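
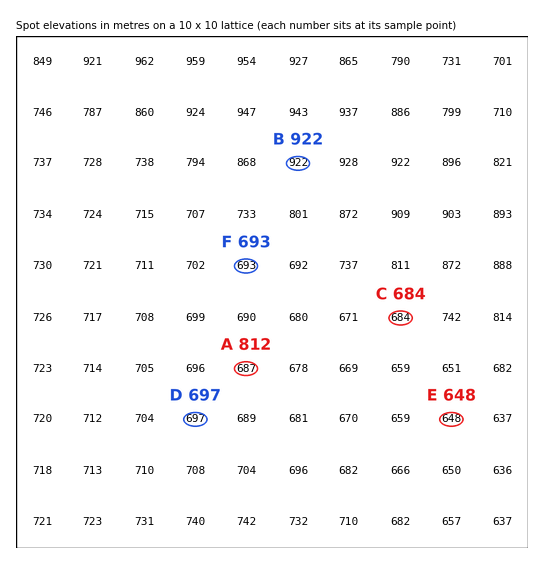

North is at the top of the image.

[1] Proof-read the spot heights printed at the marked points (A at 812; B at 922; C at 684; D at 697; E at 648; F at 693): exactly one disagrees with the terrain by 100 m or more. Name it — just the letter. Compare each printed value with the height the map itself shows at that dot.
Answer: A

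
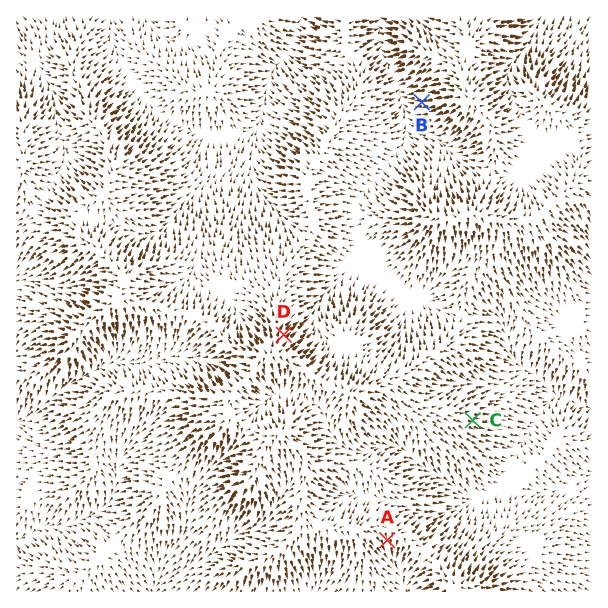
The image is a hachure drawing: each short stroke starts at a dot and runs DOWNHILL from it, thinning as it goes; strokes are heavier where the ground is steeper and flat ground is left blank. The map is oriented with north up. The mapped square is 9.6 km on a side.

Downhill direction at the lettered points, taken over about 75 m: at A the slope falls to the S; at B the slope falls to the W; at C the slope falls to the E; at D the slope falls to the NE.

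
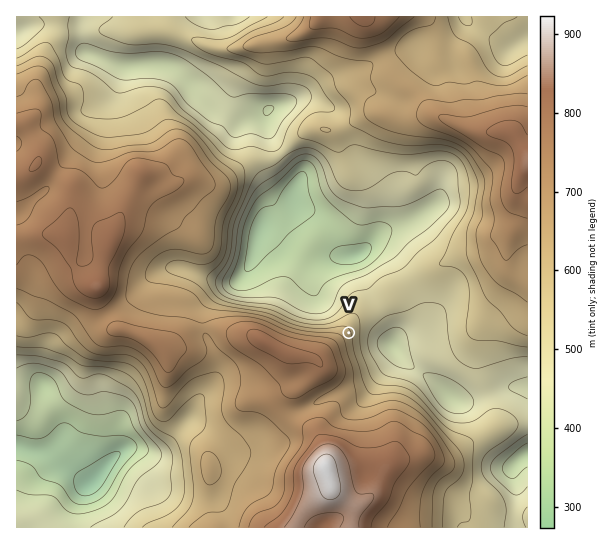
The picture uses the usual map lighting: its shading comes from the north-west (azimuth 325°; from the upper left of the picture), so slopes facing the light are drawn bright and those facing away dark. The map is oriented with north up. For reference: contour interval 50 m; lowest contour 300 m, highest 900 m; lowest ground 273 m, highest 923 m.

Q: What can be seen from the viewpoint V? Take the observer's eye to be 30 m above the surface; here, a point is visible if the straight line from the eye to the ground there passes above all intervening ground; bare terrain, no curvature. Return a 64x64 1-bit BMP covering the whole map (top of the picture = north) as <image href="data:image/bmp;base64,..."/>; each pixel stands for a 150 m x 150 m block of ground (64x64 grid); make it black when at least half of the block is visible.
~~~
<image width="64" height="64" href="data:image/bmp;base64,Qk0+AgAAAAAAAD4AAAAoAAAAQAAAAEAAAAABAAEAAAAAAAACAAATCwAAEwsAAAIAAAAAAAAA////AAAAAAAAAAAAAAAAAAAAAAAAAAAAAAAAAAAAAAAAAAAAAAAAAAAAAAAAAAAAAAAAAAAAAAAAAAAAAAAAAAAAAAAAAAAAAAAAAAGAAAAAAAAAAf4AAAAAAAAA/yEAAAAAAAB/8+AAAAAAAD/z8AAAAAAAP+P8AAAAAAAf4/8AAAAAAB/j/wAAAAAAH+f/AAAAAAAf7+AAAAAAAB//4AAAAAAAP//gAAAAAAD//+AAAAAAAf//8AAAAAAB////AAAAAP////8AAAAB+P///wAAAAPgf///AAAAA8B///8AAAABwH///wAAD8HA////ADgPwf////8APg/h/5///wAf//n/B//8AB////8B//gAH////wD/+AAf////gf/8AA////////wAD////////AAH+//////8AAfz//////wAB////////wAD////////AAP///////8AAd///////gABx///////AADDH/////8AAAAP/////wAAAgL/////AAAAAH////4AAAAAP////gAAAAAf///4AAAAAAB//gAAAAAAAD54AAAAAAAAMAAAAAAAAABgAAAAAAAAAOAAAAAAAD+BoAAAAAAAf8GAAAAAAAD/4+AAAAAAA///8AAAAAAP///4AAAAAD4D//wAAAAA+AAf/gAAAADgAA//AAAAAAAAB/+AAA=="/>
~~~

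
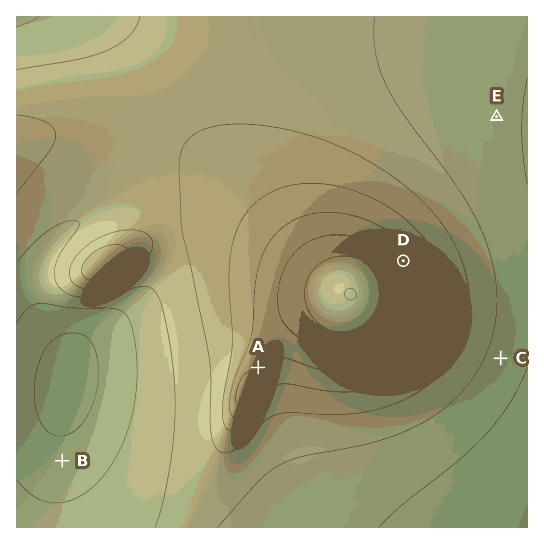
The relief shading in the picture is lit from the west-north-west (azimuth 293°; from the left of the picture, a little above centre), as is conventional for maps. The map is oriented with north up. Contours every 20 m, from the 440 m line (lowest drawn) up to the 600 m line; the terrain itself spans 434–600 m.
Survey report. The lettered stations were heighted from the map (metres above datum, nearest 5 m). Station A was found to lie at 550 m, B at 445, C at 470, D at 550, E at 465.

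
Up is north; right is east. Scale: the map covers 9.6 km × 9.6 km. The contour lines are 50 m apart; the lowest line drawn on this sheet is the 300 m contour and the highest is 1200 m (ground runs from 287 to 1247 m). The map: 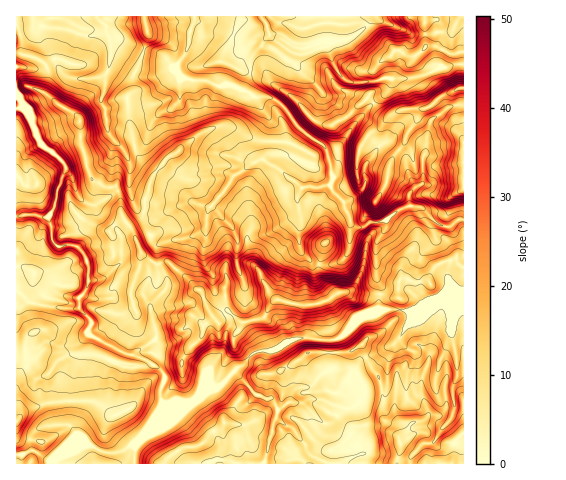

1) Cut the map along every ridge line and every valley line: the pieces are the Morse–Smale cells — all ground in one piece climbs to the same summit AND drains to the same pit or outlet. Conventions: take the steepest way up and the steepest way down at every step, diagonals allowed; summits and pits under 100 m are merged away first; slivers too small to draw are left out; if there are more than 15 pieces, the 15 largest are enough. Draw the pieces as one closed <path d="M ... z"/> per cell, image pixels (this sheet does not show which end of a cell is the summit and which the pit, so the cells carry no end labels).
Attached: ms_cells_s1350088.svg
<path d="M263 160l-11 3-17 12-10 15-15 17-15-4-8 0-25 10-18-1-3 6-11 8-6-5-3-8 0-12-3-10-24 15 5 7 17 15 5 8 0 26-16 15-17 4-3 11-6 6 0 10 13 14-4 7 1 5 35 19 24 8 15 11 1 10-3 7 0 10 3 5 10-3 9 2 11-2 7-8 21-8 34-33 16-1 15-9 11-4 15 0 8 2 19-2 16-19 25-9 22 0 7 2 27-7 7 0 2 3 18-1 0-86-2-2-15 8-14-7-12-13-14-1-8 4-15 11-15 1-6 5-7 0-5-3-1 24-4 8-6 6-7 2-19-1-12-11-4-13 3-24-4-18 5-9-23-19z"/><path d="M372 16l-177 0-5 16-2 17-13 18-3 0-8-11-20-6-11 26 0 15-6 8 2 24 7 30 18 19-10 29 0 10 18 2 25-10 8 0 15 4 15-17 10-15 25-15 19 9 22 19 29-3 3-9-8-29-23-17 13-15 7-18 0-6-31-29-1-10 14 2 19-6 5-6 20-3 13-8z"/><path d="M444 305l-26 4-8 3-7-2-22 0-25 9-16 19-7 2-35-2-11 4-11 8-23 3-19 18 21 23 10 5 7 0 5 8-1 12-3 6 0 7-10 31 200 1 1-156-18 0z"/><path d="M34 214l-18 3 0 246 117 1 2-20 14-16 13-21-1-18 3-7 0-7-6-8-10-6-24-8-36-19 4-12-13-14 0-10 6-6 3-8 0-19-2-7-10-12-10-1-7 2-7-6-3-24z"/><path d="M463 16l-89 0-13 15-13 8-20 3-5 6-19 6-13-1 0 9 31 29 0 6-7 18-13 15 23 17 8 29-3 10 14 17 20-15 2-7-1-15 13-18-8-11-12-7-7-1 21-25 15-12 5-13 22-1 13-4 12-7 24-3z"/><path d="M96 16l-79 0-1 37 20 5 10 8 3 10-5 16 16 14 14 7 5 5 1 23 11 37 12 8 13 0 2 5 11-5 6 21 9 4 0-10 10-29-18-19-7-30-2-24 6-8 0-15 10-26-19-10-13-2-4-4-1-8z"/><path d="M235 372l-13 13-21 8-9 9-9 1-9-2-6 3-6 0-13 24-14 16-1 19 129 1 4-9 6-30 3-6 1-12-5-8-7 0-10-5z"/><path d="M25 85l-9 0 0 23 8-2 4 4 12 34 12 7 14 16-9 23-3 17-5 9 3 25 7 6 7-2 10 1 10 12 2 7 0 15 13 0 20-18 0-26-5-8-15-14-7-8 16-9 8-8-2-3-13 0-12-8-11-37-1-23-34-25z"/><path d="M463 64l-24 3-12 7-13 4-22 1-5 13-13 10-23 27 7 1 12 7 8 11 5-5 7 0 9 7 7 8 1 11 9 19 7-7 0-24 3-4 4-31 17-14 17-4z"/><path d="M463 105l-16 3-17 14-4 31-3 4 0 24-14 13 2 12 10 1 12 13 14 7 13-8 4 1z"/><path d="M24 106l-8 3 0 107 18-2 12 4 5-4 3-7 3-17 9-23-14-16-12-7-10-29z"/><path d="M390 143l-7 0-7 7-11 16 1 15-2 7-20 15 7 20 5 4 7 0 6-5 15-1 15-11 11-4-1-12 6-8-6-10-5-21z"/><path d="M329 185l-9 3-18 0-5 9 4 18 0 13-3 4 2 14 2 6 10 10 7 2 14 0 7-2 6-6 4-8 0-31-6-15z"/><path d="M194 16l-49 0 3 24-4 9 20 7 8 11 3 0 13-18 2-17 5-11z"/><path d="M144 16l-48 1 10 9 1 8 4 4 13 2 20 10 4-10z"/>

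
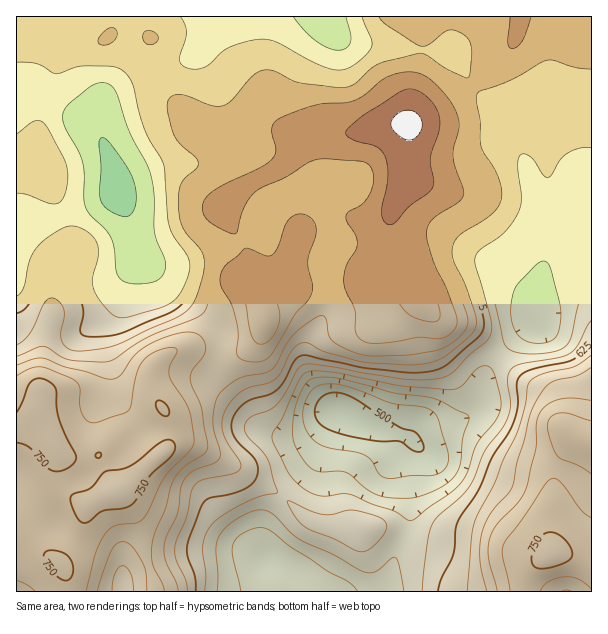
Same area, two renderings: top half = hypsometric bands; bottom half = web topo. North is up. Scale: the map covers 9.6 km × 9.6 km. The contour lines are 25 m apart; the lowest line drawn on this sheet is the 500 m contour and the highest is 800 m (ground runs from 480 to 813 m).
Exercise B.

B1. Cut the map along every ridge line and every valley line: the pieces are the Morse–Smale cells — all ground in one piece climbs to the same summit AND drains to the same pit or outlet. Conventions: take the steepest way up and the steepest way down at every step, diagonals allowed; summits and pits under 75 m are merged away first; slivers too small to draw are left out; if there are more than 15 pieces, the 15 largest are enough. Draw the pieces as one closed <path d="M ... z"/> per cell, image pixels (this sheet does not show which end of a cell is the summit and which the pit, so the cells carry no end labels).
<path d="M591 16l-129 0 8 9 13 9 17 6 12 0 4-2-16 25-23 22-30 21-34 16-36 5-24 6-41-1-8 6-10 18-12 12-31 14-25 21 0 13 21 38 1 31 10 12 6 15 0 17-4 7-11 13-15 7-13 2-27-9-15 0-15 7-10 10-3 6 0 14 6 15 12 19 0 23-7 11-10 8-23 22-12 8-3-3-16-33-30 1-12-8-17-41-1 3-22 20 1 161 364 0 4-4 11-34 13-30 1-23-4-22 0-17 9-18-1-4 6-7 9-5 30-7 17-11 6-11 2-21 8-16 33-32 11-2 6-7 4-7-4-15 3-5 22-8 25-4z"/><path d="M138 16l-122 1 0 412 13-8 9-10 1-3 17 41 12 8 30-1 18 36 13-8 23-22 10-8 7-11 0-23-12-19-6-15 0-14 3-6 10-10 15-7 15 0 27 9 13-2 15-7 9-8 6-12 0-17-4-9-13-22 0-27-23-42 2-9 20-17 0-10-16-24-53-48-14-15-11-17-4-12-2-10 5-12-11-12z"/><path d="M591 283l-24 3-22 8-3 5 4 15-4 7-6 7-11 2-33 32-8 16-2 21-6 11-17 11-30 7-9 5-6 7 1 4-9 18 0 17 4 22-1 23-13 30-5 19-8 19 209-1z"/><path d="M414 16l-274 0-1 5 5 9 7 8-5 15 4 12 7 15 20 24 53 48 11 15 6 13-1 5 2 1 34-18 12-12 10-18 8-6 41 1 24-6 28-3 3-2 6-36 8-33 0-18z"/><path d="M461 16l-46 1 7 18 0 18-8 33-6 36 5 0 34-16 30-21 23-22 14-21-1-4-13 2-17-6z"/>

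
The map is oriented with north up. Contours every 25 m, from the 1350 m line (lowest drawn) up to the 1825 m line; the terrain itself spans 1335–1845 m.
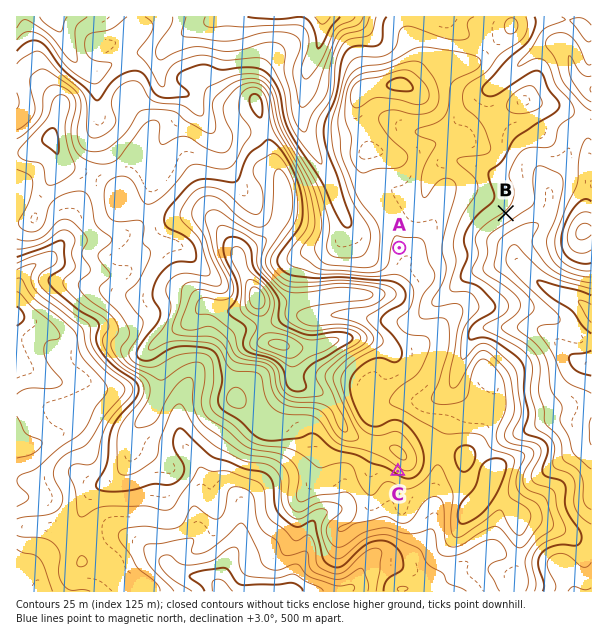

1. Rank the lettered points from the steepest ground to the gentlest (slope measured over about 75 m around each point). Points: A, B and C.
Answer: C B A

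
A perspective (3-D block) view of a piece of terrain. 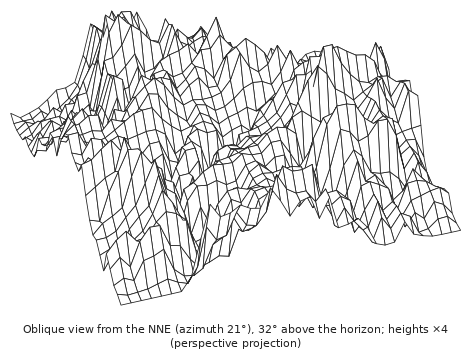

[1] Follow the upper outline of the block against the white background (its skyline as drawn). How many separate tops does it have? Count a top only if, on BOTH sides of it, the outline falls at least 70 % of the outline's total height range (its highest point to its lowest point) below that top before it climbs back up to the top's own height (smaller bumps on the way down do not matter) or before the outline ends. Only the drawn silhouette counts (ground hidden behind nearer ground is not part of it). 0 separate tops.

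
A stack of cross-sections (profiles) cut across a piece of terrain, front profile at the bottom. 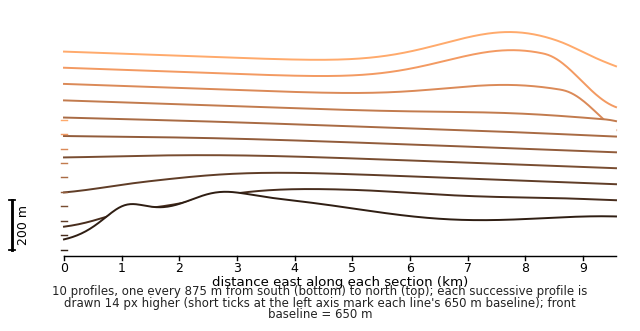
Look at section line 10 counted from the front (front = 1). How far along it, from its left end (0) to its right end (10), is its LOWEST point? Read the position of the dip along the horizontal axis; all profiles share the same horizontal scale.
10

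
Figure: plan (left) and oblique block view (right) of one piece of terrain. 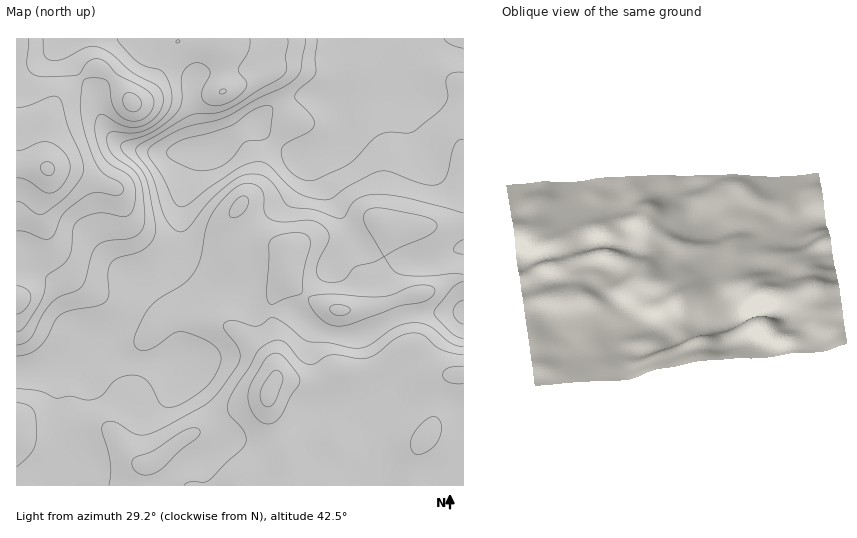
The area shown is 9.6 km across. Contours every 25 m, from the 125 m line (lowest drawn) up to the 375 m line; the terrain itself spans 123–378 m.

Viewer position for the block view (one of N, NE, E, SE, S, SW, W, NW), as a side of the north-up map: N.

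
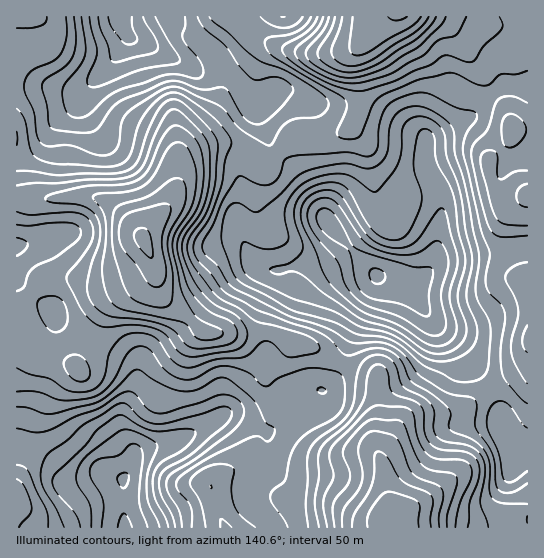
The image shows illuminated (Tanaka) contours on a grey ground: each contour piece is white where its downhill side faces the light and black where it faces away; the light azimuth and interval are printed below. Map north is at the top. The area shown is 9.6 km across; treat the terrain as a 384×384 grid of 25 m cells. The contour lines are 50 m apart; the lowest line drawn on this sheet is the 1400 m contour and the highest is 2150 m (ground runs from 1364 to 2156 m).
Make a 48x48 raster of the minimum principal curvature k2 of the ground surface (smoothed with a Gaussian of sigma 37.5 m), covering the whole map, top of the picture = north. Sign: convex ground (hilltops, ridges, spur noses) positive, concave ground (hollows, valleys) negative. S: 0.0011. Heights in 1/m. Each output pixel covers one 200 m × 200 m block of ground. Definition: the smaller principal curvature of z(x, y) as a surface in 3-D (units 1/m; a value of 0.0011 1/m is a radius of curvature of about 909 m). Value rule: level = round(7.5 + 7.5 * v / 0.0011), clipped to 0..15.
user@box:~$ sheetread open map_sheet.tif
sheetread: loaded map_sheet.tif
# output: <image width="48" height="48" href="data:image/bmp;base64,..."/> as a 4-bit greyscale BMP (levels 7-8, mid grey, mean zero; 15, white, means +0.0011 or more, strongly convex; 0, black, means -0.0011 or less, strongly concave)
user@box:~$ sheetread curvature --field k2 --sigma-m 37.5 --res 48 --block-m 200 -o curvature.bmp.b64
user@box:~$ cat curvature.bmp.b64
<image width="48" height="48" href="data:image/bmp;base64,Qk32BAAAAAAAAHYAAAAoAAAAMAAAADAAAAABAAQAAAAAAIAEAAATCwAAEwsAABAAAAAAAAAAAAAAABEREQAiIiIAMzMzAERERABVVVUAZmZmAHd3dwCIiIgAmZmZAKqqqgC7u7sAzMzMAN3d3QDu7u4A////AHZFZUeIiImDVzBXd4d4hkVEVVVGiGV3iGMkZkV3dmhkhgGJh3Z2ZDRERVQ2l2dkRkJGdlVWZUVGlQSYdmd2Q1d0RTIBV3dTIiOKlmdndlMjQgaIZmiHVXmEJFUxE1RYczSKhXmJl0EAABV3Z2eIVomEFHiFISNppzNXZYuIl0E0MQJGZ3Z3ZoiDFXeHQgFHp2VVRIp1Z1N5hSNEeHZlRFZiNVZmUxA2mHZ3U0VWimSJl1RUaHdkIRNCREZ3dSJGd3ZndUZ3mlWIh3VFWIdmVCIyUzeal0R4doZWd3eIZURndnlUVod3eIQicyaap1WZdYdUaHZ5YyEldoqVZGd3ebghdRJFVUWahYh0RmRpY0VEVnqmZEZmeKgyZTESMyN4hXiGM0NWVWdmZmVmQ1d3mpdBNVVWdkE2dmd3UxEkV3dlRodlRGiImodQJWh4mYUkZWZlQiQ0Z2ZURqqFVkaJhlVQFGdkV5pkZnVEM0ZUiIZUNZpkaFNnUjMwEiNDIUiFVWRFZVZkeZhTJHYjeXRCATQyI0aJdDZ2RER4hlZmial1IAACVjEAAlVUNGiqqFaHU1aIh2VWmalUIAACIAACRWZlVWiamGZ3dVaIh2VEZmMREkQ0QiWHdlZ3ZmiZh2VnhmaJl1VCERERFGZVZWmXdUeIdmeIdlVolmZ5l1VVRFMSV3h2Z3iGVViqdnd1RERodnZVVFZmZkEFiHiHd3dlZ2e7h3h2VUNGVGZDNGZmdzAFZmeJmJdWdmerl2eIiGM0M1VmZmVGhxAWd1WKmIZXdVaKl2V5mYQlVYZ4h2U0ZABJu3V3dmZDNVVXdURoqoMmd4d4eJhCMgBZzIZ2ZUMBV2VEMSRniHQld3aIestyJCBIqWZ3VVEWmHdSATVnZmUkZ2aIispRJDAEdliYNlFauYdBNUZ3dmUjRENGiZYRNCABRWqnNlJry4YiVlVniHYkRCEAAAACaGMAJXiGRVNqynQkZ2VniHQFVTIQAAACRnUwJVVWU0VnmGQ1d2ZniHIGQ2VWZUVVVDRSFGVnZCRFZmZFd1d3iHAHU3Z5h2eaqEJEE3eHVkNEVnhUZlh2d3AIZlWIdnmqu2IkI2iFV2VVRWdCRWh2VkAXdzWHZnmZmHMjNEVCNWZlVGYhRmiHZCE1V0eXZmaJh2QiRUMjRUREMiMzaHiqdDVERkeXeHVWZnUSV2ZndlRFVTNFeYm6U1ljNEV3iZdVVWUCZ2Z6qHVniGI1eIiFNYpyJWZniIdlREMCVWV5qYZomXQleHZCRnhSR2h3iHZlVVMCVVRnd4Z4h2RFeIZVd2dVZ2mHd3d3eIUTiFRmV5iIdVRXdniHiHVod2iHZneId3VFiFZnV6l2VDNWZWh2iVNod0VVVWZ3Zmd3hVdnZFMAAAAlVodWdzSHd1VERURWd3d2RIl2YgAAASEBWJZYdDeYh3dlRVVXqYdSR4hUMQASIkRBFXV5ZGZ4h3dkJXiHZ4YkZmMjMUiXVDNVITV2RnZVVHdjJoiYZFM3ZTJVNay6dTNHYyNEV3ZVZg=="/>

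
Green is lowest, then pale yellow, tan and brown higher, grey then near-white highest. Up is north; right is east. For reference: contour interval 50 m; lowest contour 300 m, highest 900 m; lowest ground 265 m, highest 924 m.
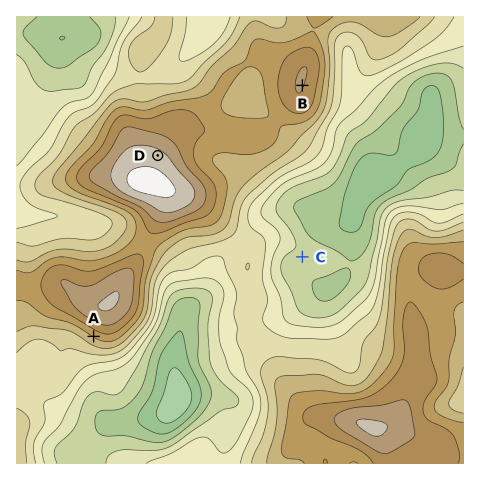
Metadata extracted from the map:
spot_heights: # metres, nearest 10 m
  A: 710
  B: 800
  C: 430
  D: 870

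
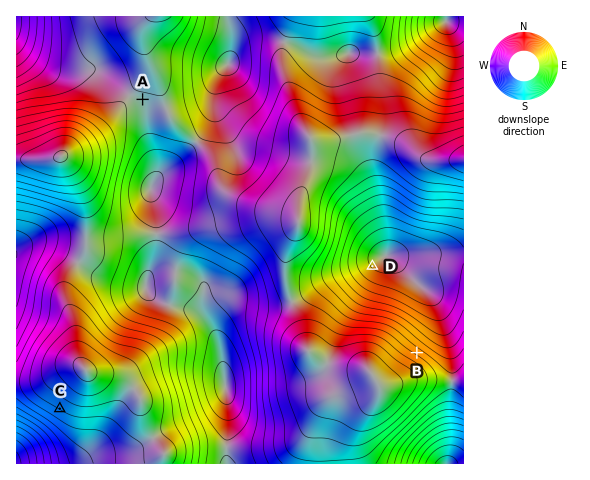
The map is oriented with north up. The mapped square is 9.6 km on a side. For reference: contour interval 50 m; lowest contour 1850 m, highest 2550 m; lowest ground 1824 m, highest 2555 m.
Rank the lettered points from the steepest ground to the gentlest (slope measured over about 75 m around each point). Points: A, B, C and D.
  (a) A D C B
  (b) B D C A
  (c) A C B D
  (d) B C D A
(d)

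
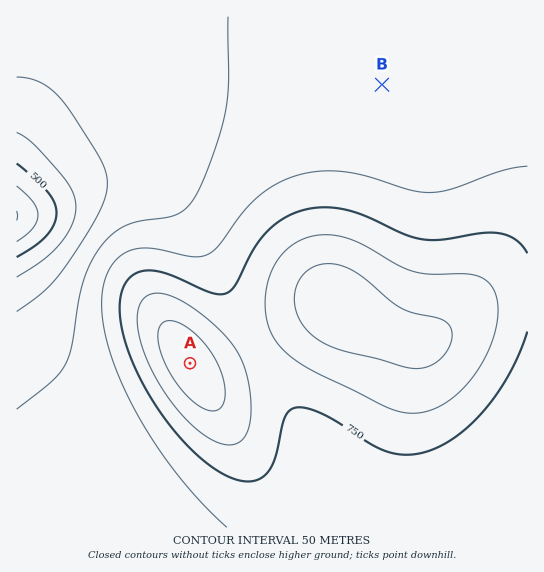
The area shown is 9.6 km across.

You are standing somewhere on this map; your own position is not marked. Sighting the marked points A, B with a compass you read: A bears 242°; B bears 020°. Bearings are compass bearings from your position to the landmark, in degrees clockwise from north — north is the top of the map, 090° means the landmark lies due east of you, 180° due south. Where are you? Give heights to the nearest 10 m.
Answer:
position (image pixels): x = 302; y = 304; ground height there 860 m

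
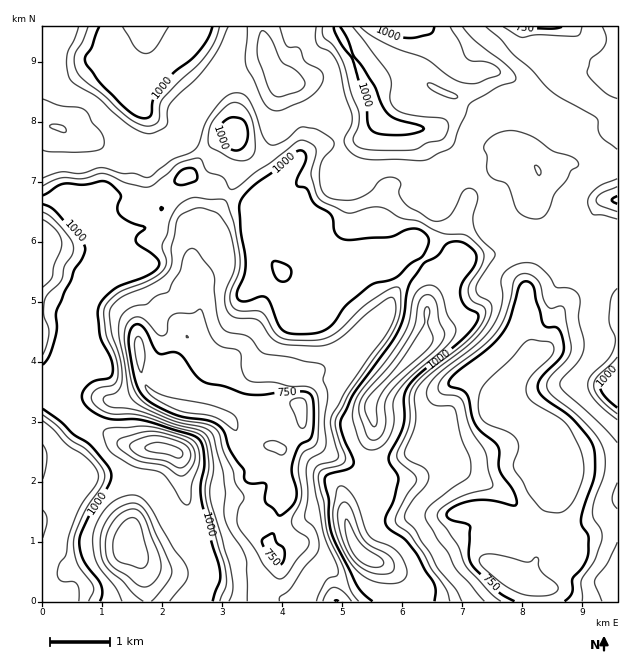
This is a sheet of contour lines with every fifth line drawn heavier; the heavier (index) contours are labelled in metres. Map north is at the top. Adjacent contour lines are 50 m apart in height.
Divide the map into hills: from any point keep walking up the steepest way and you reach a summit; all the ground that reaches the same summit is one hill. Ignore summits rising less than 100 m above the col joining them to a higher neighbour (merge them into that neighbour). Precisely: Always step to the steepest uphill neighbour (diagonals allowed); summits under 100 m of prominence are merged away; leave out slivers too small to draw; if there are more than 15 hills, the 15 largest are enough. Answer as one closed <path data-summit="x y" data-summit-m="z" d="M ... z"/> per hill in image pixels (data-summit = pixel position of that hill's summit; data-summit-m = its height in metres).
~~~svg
<path data-summit="128 538" data-summit-m="1213" d="M269 59l-48 18-23 28-14 33-11 4-16 10-11 0-6 3-25-3-23-12-19-4-12-8-19-1 0 162 7 7 28 14 36 2 18 11 7 11 3 38 6 16 10 8 27 11 18 1 16 5 14-32 2-21-7-6-19-7-10-22 2-51-8-10 0-18 3-11 17-13 14-24 10-20-4-9 12 3 15-10 9-11 8-27 3-31 0-12-6-9z"/><path data-summit="364 555" data-summit-m="1188" d="M289 80l-10 1-3 43-8 27-9 11-9 6-6 4-10-1 2 7-10 20-14 24-17 13-3 11 0 18 8 10-2 51 4 14 6 8 19 7 7 6-2 21-13 31 10 7 6-1 12-14 6-2 30-1 16 5 5-12 2-18 5-4 30-10 35-34 8-10 12-27 12-17 27-25 7-20-4-18 2-21-13-12-29-11-49 5-8 4 1-14-4-39-12-30-12-9-18-1z"/><path data-summit="419 346" data-summit-m="1173" d="M439 200l-1 11 4 18-6 17-28 28-9 12-15 32-8 10-35 34-30 10-5 4-2 18-4 9 3 27 5 8 9 8 33 18 12 11 4 12 9 14 22 14 54 0 12-5 18-1 15 3 15 8 10 0 18-11 10-16 0-9-3-6 3-34-3-6-13-12-34-18-17 27-21 13-9 2-19 0-15-5 17-45 14-16 26-10 19 16 6 2 8-11 24-24-2-11-12-15 0-4 6-12 2-29 22-39 1-10-16-35-27 14-36 6-15 0-13-12z"/><path data-summit="395 27" data-summit-m="1026" d="M523 26l-262 1 6 27 7 21 6 5 34 4 12 9 12 30 5 51 6-2 49-5 29 11 13 12 14-18 21-11 12-9 13 0 8 3 6 6 13-1 5 2 17-23 6-15 15-24 4-10-21-13-11-16-17-15z"/><path data-summit="163 448" data-summit-m="1210" d="M43 290l-1 188 4 4 10 2 9-6 8-2 31 0 39 6 11 8 4 8 20 30 19 18 30-6 18-12 5 2-1-7 3-7 20-18 14-5-7-27 1-16-2-2-31-6-9-7-2-8-9-9-12-6-31-5-18-6-19-13-6-16-3-38-7-11-18-11-36-2-28-14z"/><path data-summit="148 27" data-summit-m="1100" d="M260 26l-217 0-1 100 19 2 12 8 19 4 23 12 25 3 6-3 15-2 12-8 11-4 14-33 23-28 47-19-6-30z"/><path data-summit="617 388" data-summit-m="1036" d="M547 230l2 7-1 10-18 32-6 25 0 8 4 9 6 33-32 34-4 9 0 11 4 4 31 14 13 12 3 6-1 17 21 3 24-4 24 0 1-223-14 3-9 14-9-8-29-8z"/><path data-summit="617 199" data-summit-m="1007" d="M617 126l-21 16-13 6-12 14-20 10-12 0-1 11-6 16 14 30 5 5 35 12 9 8 9-14 14-5z"/>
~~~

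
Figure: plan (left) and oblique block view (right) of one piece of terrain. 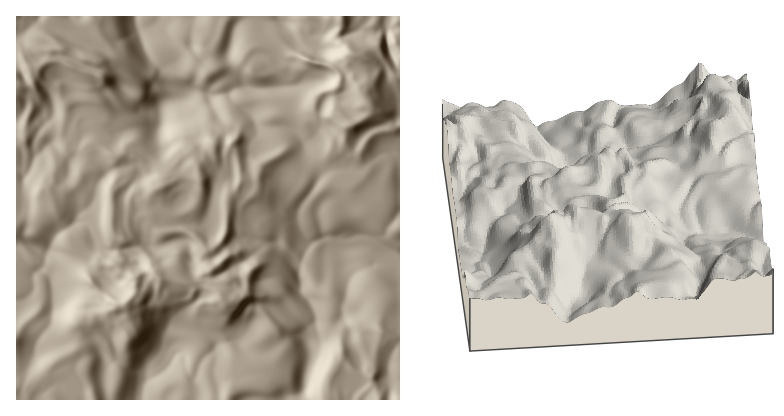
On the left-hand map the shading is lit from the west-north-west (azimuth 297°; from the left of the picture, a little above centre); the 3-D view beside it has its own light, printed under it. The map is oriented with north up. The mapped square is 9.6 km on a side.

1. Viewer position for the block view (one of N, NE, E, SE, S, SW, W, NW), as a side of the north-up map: S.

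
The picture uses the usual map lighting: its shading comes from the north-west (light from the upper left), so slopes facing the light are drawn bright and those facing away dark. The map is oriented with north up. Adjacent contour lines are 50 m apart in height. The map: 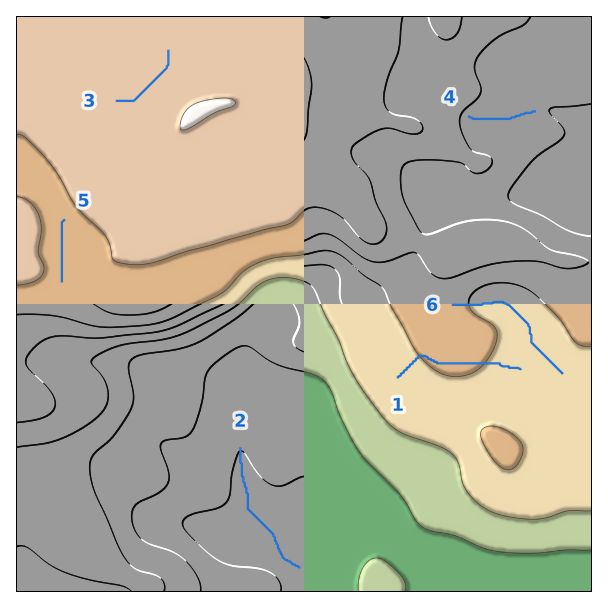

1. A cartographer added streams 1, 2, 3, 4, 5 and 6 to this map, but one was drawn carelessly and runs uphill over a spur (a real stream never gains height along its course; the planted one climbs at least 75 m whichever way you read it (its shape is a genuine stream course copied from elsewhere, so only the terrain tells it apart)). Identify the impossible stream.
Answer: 1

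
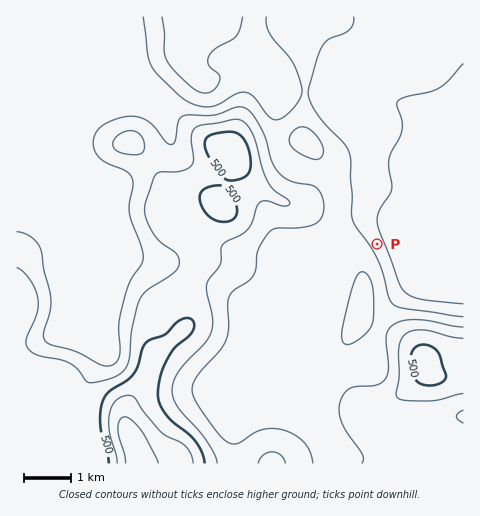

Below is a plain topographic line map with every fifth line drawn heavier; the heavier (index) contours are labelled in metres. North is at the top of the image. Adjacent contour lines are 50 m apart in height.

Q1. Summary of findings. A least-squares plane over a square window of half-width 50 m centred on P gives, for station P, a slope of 10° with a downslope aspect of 63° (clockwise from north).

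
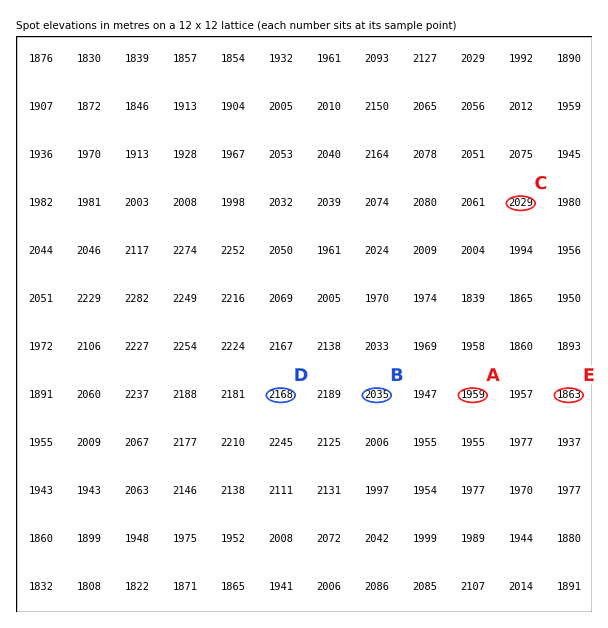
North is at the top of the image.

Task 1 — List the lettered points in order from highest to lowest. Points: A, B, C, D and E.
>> D B C A E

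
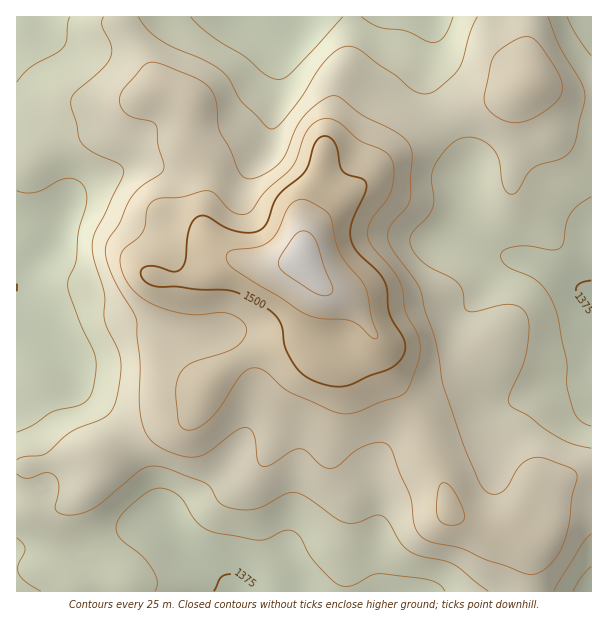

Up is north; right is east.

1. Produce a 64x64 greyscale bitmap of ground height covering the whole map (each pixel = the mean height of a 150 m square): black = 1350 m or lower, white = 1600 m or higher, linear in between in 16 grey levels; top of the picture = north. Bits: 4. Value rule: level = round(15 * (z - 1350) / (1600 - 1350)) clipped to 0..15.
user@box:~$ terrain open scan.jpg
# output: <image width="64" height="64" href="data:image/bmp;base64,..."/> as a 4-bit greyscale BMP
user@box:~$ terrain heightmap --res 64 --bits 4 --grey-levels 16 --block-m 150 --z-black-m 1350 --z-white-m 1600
<image width="64" height="64" href="data:image/bmp;base64,Qk12CAAAAAAAAHYAAAAoAAAAQAAAAEAAAAABAAQAAAAAAAAIAAATCwAAEwsAABAAAAAAAAAAAAAAABEREQAiIiIAMzMzAERERABVVVUAZmZmAHd3dwCIiIgAmZmZAKqqqgC7u7sAzMzMAN3d3QDu7u4A////ADMzM0QzNEMzMyIiEREiIiIiMzMzMzMzMzREVVVVVUMyMzM0RDNEQzMyIiIhEiIiIiMzMzMzMzMzREVVVmZlVDMzMzMzMzMzMzIiIiIiIiIiMzMzMzMzNERFVWZmZmZUQzMzMzMzMzMzIiIiIiIiMzMzMzMzM0RERVVWZmZ3ZmVDMzMzMzMzMzMiIiIiIjMzMzM0RENERFVVZmZnd3d2ZUQzM0RDMzMzMiIiIjMzMzMzM0RERERFVmZmd3d3d3dmVDRERERDMzMiIiIzMzMzMzM0RERERFVmd3d3d3d3d2ZVREREREQzMiIiIzM0REQzMzREREREVmd3h3d3d3d3ZlVERERERDMzIiIzNEREREQ0REVVVVVWZ3iId3d3d3ZmZUREVVVUQzMyIzNERVVUREREVVVVVVZneIh3Zmd2ZmZlRERFVVVEMzMzM0RVVVVURFVVVVVVVmd4h3ZmZmZmZmVEREVVVVREMzNERFVVVVVVVVZlVVVmZ3h3dmZmZmZmZkRERVVVVVRERERVVVZmZVVWZmZVVmZ3d3dmZmZmZmZmVVVVVVZlVURFVVVVVmZmVWZmZmVWZnd3d2ZmZmZmZmZVVVVVZmZVVVVmZlVWZmZmZmZmZmZmd3d2ZmZmZmZmZUREVVZmZlVWZmZmZmZmZmZmZmZmZmd3d3ZmZmZmZlVVRERFVWZmZmZnd3ZmZmZmZmZmZmZmZ3d3ZmZVVVVVVUQzRERVVVVmZnd3d2ZmZmZmZnd3ZmZnd3dmZVVVVVVERDMzRERVVVZnd4iHdmZmZ2Znd3d3dnd3d2ZlVVVVREMzMzMzRERVVmd3iIh3ZmZ3d3d3d3d3d3d2ZlVVVVREQzMzMzMzREVWZ3eIiId3d3d3d4iIh3d3d3ZmVVVUREQzMzMzMzM0RVZnd4iIh3d3d3eIiIiIiHd3dmVVVVRERDMzMzMyMzNFVmd3iIiId3d3iImZmZiIiHdmZVVVVERDMzMiMiIjM0RWZ3eIiIiHd3iJmZmZmZiId2ZlVVVVREMzMyIiIiMzRFZnd4iIiId3iJmZmZmZmZh3ZmZVVVVEQzMzIiIiIzNEVmd3d4iIiIiImZqpmZmZmIdmZlVVVURDMzIiIiIjM0VWZ3d3d3iIiImZqpmZqqqZh2ZVVVVVVEMzMiIiIiM0RVZnd3d3d3iIiZmZmZqqqqmHZlVVVVVUQzMiIiIiMzRFZmd3d3d3eIiZmaqqqquqmYdlVVVVVVRDMyIiIiIzRFVmZnd3d3d4iJmaqqqqu6qYdmVVVVVVVEMzIiIiIjNEVWZnd3d3d3iImaqru7u6qYh2ZVVVVVVUQzIiIiIjM0RVZneIiIiIiImaq7u7u7qph3ZVVURVVURDMiEiIiM0RFZniIiIiIiJmqq7zMzLuqmHZlVVRERERDMiISIiMzREVniJmZmZmZmqu7zMzMu6qYdmVVVEREREMyIRIiIzNEVXiZmZmZmqqru8zMzMu6qZh2VVVEREMzMyIiEiIiMzRWeJmZmZmqqru8zMzMy7qZh2VVRERDMzMzIiIiIiIzNFZ4mZmZmqqru7zMzMy7qZh2ZURERDMzMzMzIiIiIiNEZ3iImZmaqru7vMzMzLqZh3ZURERDMzMzMzMyIiIiI0VmeIiImZqqqqq7zMzLupiHZVREQzMzMzMzMzMiIiIjRFZ3eIiJmqqqmaq8zMuqmHdlVERDMzMzMzMzMyIiIiM0Vmd4iImZqZmJmrvMu6qYd2VVREMzM0REQzMzIiIiIzRFZ3iIiJmZiIiZq7u7qpiHZlVURDM0REREMzMyIiIjM0Vmd4iIiZiHeImru7qqmYd2ZVREQ0RERERDMzMzMyMzRFZ3iIiIiHd3iaq6qqqZiHdmVEREREREREMzMzMzMzNEVWd3d3eHd3d4mqqqqpmYh2ZURERERFRERDMzMzMzM0RFZmd3d3d2ZneJmqqZmZiHZlRERERFVERERDREMzM0REVVZmd3d3ZmZniZqZmZmIdmVEREREVVREREREREREREVVVmZ3d3ZmVWZ4mZmZmIh2ZVRERERVVURERERERERFVVVWZ3d3dmVVVniZmZiIh3ZlVERERVVVVVRERERERFVVVWZnd3dmZVVVZ4mZiIh3dmVVRERFVVVVVURERERFVVVVZmd3dmZlVVVniZmId3ZmZVVVRVVVVVVVREREREVVVWZmZnd2ZlVVVVZ4iId2ZmZVVVVVVWZmZVVENERERVVWZmZmd3ZmVVREVneHd2ZmVVVVVVVmZmZmVVQ0RERVVWZmZmd3dmVVRERFZ3dmZlVVVVVVVmZnZmZVVDRERFVVZmZ3d3d2ZVREREVWZmZlVVVVVVVmZnd3dmVUM0RERVVmZnd3d3ZlREQzRFVmZlVVVVRVVVZnd3d3ZVQzNEREVVZmd3d2ZlVEQzM0RWZmVVVURERVVmZ3d3dlVDMzRERFVWZnZmZlVEQzMzNFVmVVVUREREVWZnd3d2VEMzMzRERVVmZmVVVEQzMzM0RVVVVERERERVZmd3d2VUMzMzM0REVWZlVVREQzMyIjNEVVVEREQzREVWZnd2ZUQzMzMzRERVVVVUREMzMiIiIzRFVERDMzM0RVZmZmZUQzIjMzNERVVVVERDMzIiIiIiM0REQzMzMzNFVWZmZlQzMiIzM0RFVVVERDMzIiIiIiIjMzMzMzMzM0RVVWZlVDMyIiMzREVVVEQzMzIiIiIiIiMzMzMzMzMzRFVVVVVEMy"/>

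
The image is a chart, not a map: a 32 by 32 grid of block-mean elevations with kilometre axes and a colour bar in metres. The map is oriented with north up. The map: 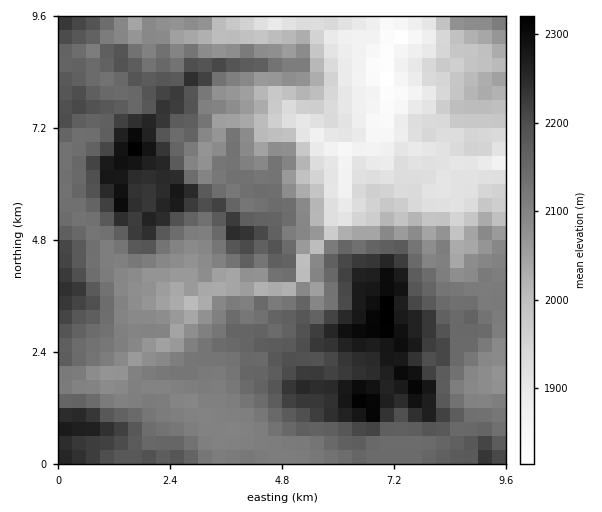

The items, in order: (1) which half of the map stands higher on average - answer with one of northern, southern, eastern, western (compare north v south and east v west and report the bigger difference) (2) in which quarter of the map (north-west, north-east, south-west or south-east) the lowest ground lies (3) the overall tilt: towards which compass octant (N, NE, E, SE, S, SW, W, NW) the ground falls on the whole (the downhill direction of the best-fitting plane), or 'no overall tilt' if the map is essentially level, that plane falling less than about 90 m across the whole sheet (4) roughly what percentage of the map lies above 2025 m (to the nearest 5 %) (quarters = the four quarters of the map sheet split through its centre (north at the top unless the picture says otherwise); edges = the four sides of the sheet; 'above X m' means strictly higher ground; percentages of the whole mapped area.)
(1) The southern half stands higher on average than the northern half.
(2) The lowest point lies in the north-east quarter of the map.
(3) On the whole the ground falls towards the north-east.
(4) Ground above 2025 m makes up about 75 % of the sheet.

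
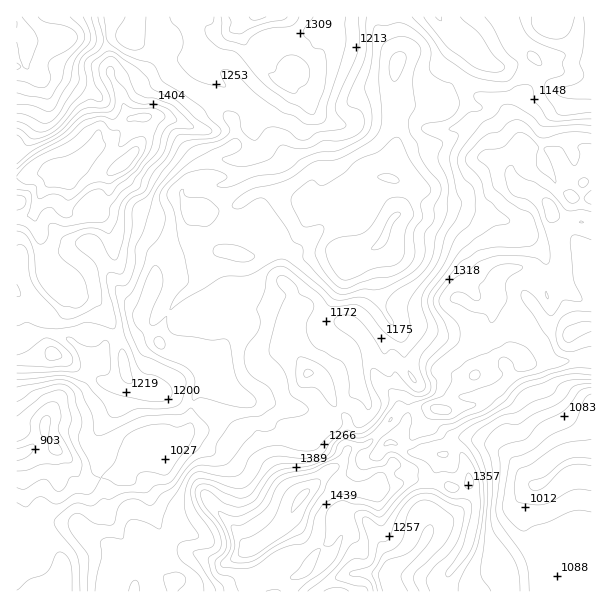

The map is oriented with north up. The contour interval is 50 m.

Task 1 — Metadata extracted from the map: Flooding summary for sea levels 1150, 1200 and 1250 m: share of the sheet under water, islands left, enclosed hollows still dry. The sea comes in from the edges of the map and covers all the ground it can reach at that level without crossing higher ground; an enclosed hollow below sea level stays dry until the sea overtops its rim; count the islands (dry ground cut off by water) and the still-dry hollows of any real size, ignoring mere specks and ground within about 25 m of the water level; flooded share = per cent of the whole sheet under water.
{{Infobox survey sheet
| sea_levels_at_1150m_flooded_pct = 38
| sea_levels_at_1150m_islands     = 0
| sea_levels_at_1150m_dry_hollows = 0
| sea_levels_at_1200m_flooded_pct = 49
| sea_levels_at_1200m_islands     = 0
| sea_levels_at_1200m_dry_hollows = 0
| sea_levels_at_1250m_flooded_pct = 63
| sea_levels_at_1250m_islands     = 1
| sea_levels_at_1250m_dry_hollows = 0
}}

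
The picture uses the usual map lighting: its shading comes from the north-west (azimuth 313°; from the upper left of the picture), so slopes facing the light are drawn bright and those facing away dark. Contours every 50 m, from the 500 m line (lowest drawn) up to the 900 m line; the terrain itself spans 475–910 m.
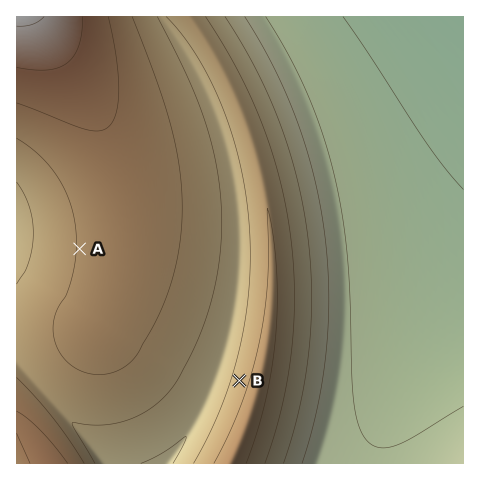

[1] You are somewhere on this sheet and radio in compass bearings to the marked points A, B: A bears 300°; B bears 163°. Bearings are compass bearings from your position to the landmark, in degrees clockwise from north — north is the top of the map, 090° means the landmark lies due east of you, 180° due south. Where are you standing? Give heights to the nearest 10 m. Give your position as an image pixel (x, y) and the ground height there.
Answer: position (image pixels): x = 225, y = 333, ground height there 670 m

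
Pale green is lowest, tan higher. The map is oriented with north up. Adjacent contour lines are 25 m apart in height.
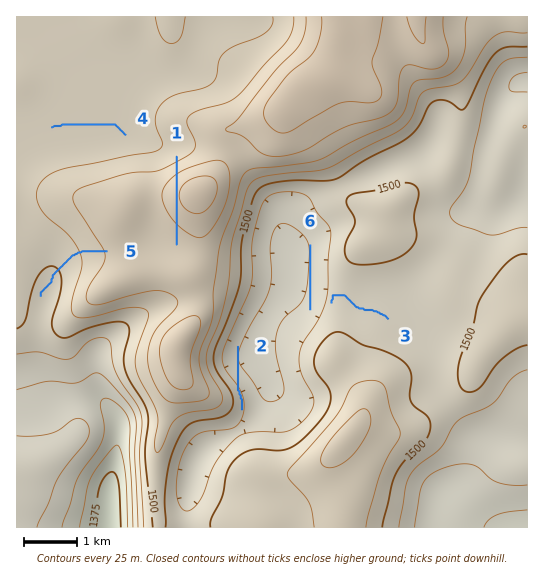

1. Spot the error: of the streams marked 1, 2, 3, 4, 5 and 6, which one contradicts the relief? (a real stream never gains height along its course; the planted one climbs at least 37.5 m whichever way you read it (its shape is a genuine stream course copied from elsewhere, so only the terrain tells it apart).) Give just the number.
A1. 1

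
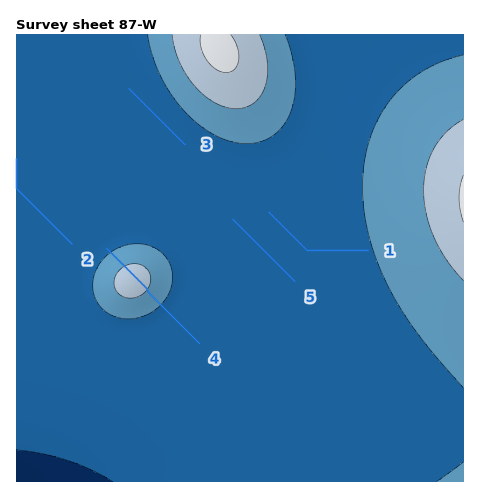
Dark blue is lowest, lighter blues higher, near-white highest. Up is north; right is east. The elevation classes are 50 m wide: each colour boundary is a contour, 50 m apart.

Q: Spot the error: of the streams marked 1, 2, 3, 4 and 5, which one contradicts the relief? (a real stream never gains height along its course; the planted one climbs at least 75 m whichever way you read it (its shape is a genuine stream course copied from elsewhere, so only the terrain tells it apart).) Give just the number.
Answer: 4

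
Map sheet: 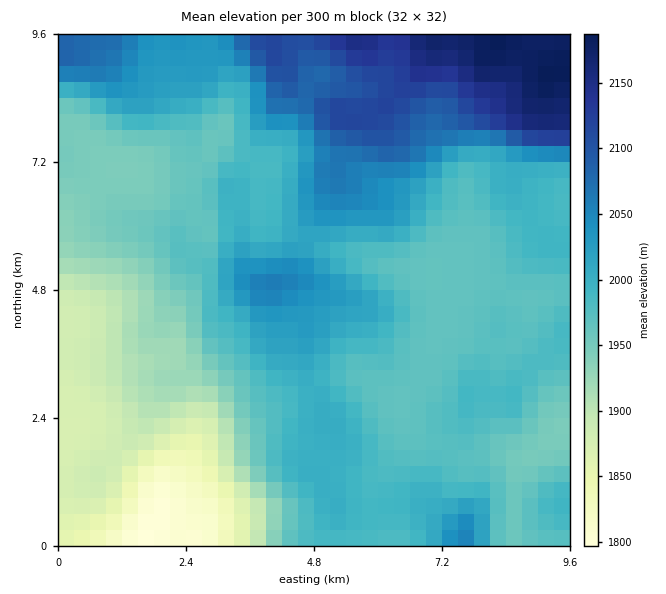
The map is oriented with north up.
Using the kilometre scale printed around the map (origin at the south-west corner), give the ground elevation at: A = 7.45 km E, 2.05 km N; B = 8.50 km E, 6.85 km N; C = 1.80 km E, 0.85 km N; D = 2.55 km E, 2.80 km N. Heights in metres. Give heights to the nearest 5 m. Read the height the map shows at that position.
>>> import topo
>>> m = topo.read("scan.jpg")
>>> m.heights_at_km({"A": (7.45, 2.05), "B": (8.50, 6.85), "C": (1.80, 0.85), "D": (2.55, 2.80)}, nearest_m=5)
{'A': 1975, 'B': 2000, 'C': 1800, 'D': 1905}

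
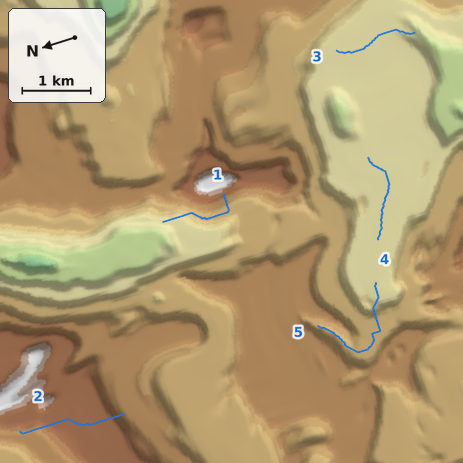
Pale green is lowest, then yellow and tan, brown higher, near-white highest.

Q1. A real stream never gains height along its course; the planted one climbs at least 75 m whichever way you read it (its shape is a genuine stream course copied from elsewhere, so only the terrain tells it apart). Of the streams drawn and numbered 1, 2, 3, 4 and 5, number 2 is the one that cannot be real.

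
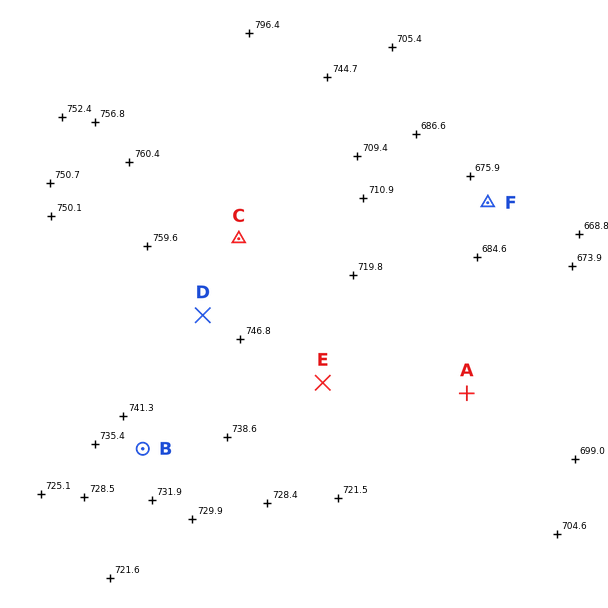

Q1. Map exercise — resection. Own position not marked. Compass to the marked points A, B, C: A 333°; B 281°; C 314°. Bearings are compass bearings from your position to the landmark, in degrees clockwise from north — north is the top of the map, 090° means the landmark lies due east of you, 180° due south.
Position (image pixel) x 534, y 525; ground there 705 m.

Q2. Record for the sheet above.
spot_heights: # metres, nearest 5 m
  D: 755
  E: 730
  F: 675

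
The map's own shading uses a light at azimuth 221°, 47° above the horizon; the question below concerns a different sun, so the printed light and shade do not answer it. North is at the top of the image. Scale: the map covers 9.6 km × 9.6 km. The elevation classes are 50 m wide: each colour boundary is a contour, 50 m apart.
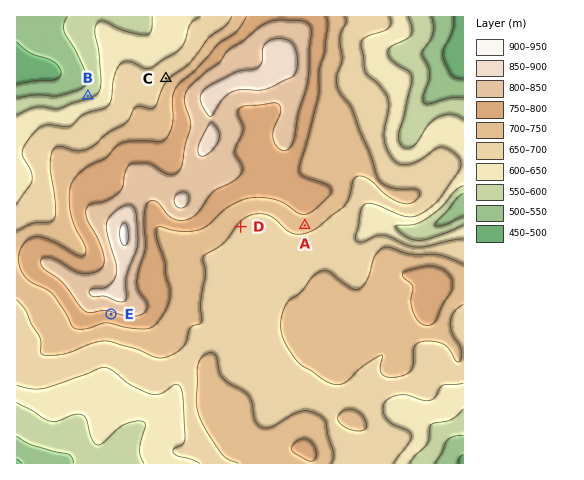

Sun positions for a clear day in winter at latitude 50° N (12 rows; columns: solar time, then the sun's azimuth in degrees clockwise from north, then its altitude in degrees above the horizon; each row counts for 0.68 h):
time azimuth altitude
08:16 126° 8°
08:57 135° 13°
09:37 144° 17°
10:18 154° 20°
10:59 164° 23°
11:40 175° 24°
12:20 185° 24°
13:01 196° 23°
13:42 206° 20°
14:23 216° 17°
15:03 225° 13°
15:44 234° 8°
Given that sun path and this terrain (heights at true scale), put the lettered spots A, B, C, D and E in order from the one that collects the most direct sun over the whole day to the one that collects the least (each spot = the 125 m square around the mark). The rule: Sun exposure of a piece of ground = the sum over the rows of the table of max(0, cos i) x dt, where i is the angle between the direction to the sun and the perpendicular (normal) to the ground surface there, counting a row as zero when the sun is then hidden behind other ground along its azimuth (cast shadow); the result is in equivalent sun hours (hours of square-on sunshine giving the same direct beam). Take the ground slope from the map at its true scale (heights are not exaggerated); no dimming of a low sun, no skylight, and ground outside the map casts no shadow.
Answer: E > A > D > C > B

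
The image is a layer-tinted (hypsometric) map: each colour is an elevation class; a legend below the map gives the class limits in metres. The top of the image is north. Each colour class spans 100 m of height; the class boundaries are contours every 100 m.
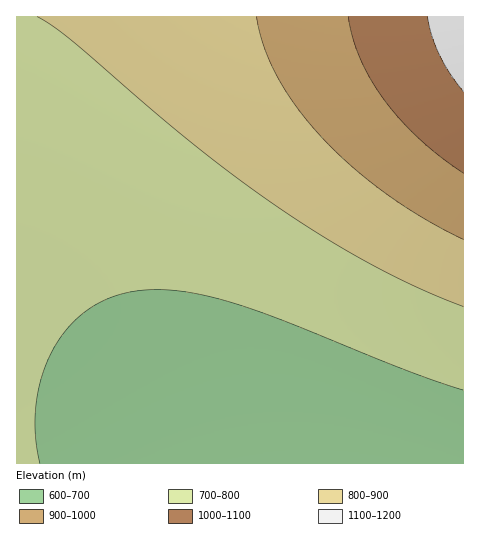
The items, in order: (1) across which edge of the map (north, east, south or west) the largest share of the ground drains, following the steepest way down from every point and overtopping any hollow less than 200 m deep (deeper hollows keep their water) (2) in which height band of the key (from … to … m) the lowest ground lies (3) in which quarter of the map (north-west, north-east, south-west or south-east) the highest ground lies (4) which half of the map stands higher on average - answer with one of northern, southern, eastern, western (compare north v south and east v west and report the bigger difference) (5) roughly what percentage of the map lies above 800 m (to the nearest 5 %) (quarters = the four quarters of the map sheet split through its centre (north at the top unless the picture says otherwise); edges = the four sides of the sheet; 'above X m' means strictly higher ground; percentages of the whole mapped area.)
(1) The largest share of the runoff leaves by the southern edge.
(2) The lowest point is somewhere between 600 and 700 m.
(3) The highest ground is in the north-east quarter.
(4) The northern half stands higher on average than the southern half.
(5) About 35 % of the map lies above 800 m.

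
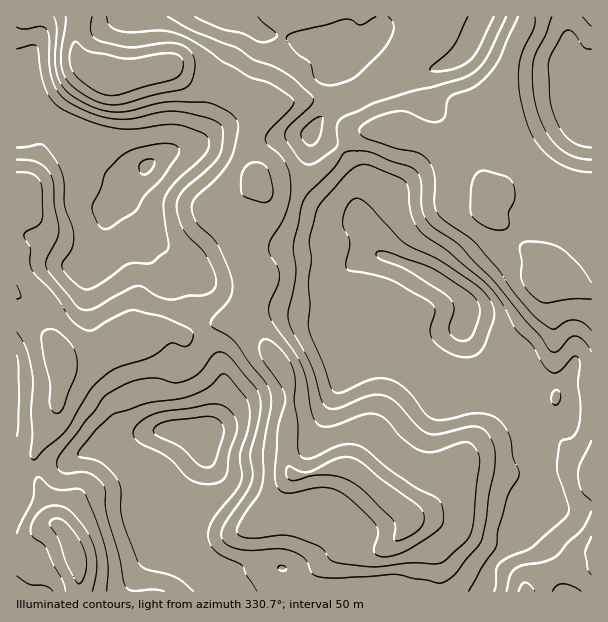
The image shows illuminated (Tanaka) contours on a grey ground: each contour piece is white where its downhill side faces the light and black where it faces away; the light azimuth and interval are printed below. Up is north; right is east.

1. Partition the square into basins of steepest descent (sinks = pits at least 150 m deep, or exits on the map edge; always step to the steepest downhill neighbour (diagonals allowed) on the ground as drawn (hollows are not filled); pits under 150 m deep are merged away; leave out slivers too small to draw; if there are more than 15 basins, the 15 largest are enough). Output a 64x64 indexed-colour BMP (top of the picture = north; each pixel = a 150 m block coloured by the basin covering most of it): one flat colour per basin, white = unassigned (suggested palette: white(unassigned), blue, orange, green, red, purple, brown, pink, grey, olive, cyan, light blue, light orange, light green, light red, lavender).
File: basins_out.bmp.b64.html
<image width="64" height="64" href="data:image/bmp;base64,Qk12CAAAAAAAAHYAAAAoAAAAQAAAAEAAAAABAAQAAAAAAAAIAAATCwAAEwsAABAAAAAAAAAA////ALR3HwAOf/8ALKAsACgn1gC9Z5QAS1aMAMJ34wB/f38AIr28AM++FwDox64AeLv/AIrfmACWmP8A1bDFABEREREREREREREREREREREREREREREREiIiIiIhERERERERERERERERERERERERERERERERERESIiIiIiIRERERERERERERERERERERERERERERERERERIiIiIiIiIREREREREREREREREREREREREREREREREREiIiIiIiIiIiERERERERERERERERERERERERERERERESIiIiIiIiIiIRERERERERERERERERERERERERERERESIiIiIiIiIiIhERERERERERERERERERERERERERERERIiIiIiIiIiIiERERERERERERERERERERERERERERESIiIiIiIiIiIiIRERERERERERERERERERERERERERERIiIiIiIiIiIiIhERERERERERERERERERERERERERERIiIiIiIiIiIiIiERERERERERERERERERERERERERESIiIiIiIiIiIiIiIRERERERERERERERERERERERERESIiIiIiIiIiIiIiIhERERERERERERERERERERERERESIiIiIiIiIiIiIiIiERERERERERERERERERERIiIRESIiIiIiIiIiIiIiIiIREREREREREREREREREREiIiIiIiIiIiIiIiIiIiIiIhERERERERERERERERERESIiIiIiIiIiIiIiIiIiIiIiERERERERERERERERERERIiIiIiIiIiIiIiIiIiIiIiIREREREREREREREREREREiIiIiIiIiIiIiIiIiIiIiIhERERERERERERERERERESIiIiIiIiIiIiIiIiIiIiIiERERERERERERERERERERIiIiIiIiIiIiIiIiIiIiIiIREREREREREREREREREREiIiIiIiIiIiIiIiIiIiIiIhERERERERERERERERERESIiIiIiIiIiIiIiIiIiIiIiERERERERERERERERERERIiIiIiIiIiIiIiIiIiIiIiIREREREREREREREREREREiIiIiIiIiIiIiIiIiIiIiIhERERERERERERERERERESIiIiIiIiIiIiIiIiIiIiIiERERERERERERERERERESIiIiIiIiIiIiIiIiIiIiIiIRERMxERERERERERERESIiIiIiIiIiIiIiIiIiIiIiIhERMzMzERERERERERERIiIiIiIiIiIiIiIiIiIiIiIiEREzMzMzERERERERERIiIiIiIiIiIiIiIiIiIiIiIiIREzMzMzMzMzMzMRERIiIiIiIiIiIiIiIiIiIiIiIiIhEzMzMzMzMzMzMzMzIiIiIiIiIiIiIiIiIiIiIiIiIiETMzMzMzMzMzMzMzMiIiIiIiIiIiIiIiIiIiIiIiIiITMzMzMzMzMzMzMzMzIiIiIiIiIiIiIiIiIiIiIiIiIjMzMzMzMzMzMzMzMzMiIiIiIiIiIiIiIiIiIiIiIiIiMzMzMzMzMzMzMzMzMyIiIiIiIiIiIiIiIiIiIiIiIhEzMzMzMzMzMzMzMzMzIiIiIiIiIiIiIiIiIiIiIiERETMzMzMzMzMzMzMzMzIiIiIiIiIiIiIiIiIiIiIiIRERMzMzMzMzMzMzMzMzMiIiIiIiIiIiIiIiIiIiIiIREREzMzMzMzMzMzMzMzMyIiIiIiIiIiIiIiIiIiIiERERETMzMzMzMzMzMzMzMyIiIiIiIiIiIiIiIiIiIiERERERMzMzMzMzMzMzMzMzIiIiIiIiIiIiIiIiIiIiIREREREzMzMzMzMzMzMzMzMiIiIiIiIiIiIiIiIiIiERERERETMzMzMzMzMzMzMzMyIiIiIiIiIiIiIiIiIiERERERERMzMzMzMzMzMzMzMzIiIiIiIiIiIiIiIiIiIREREREREzMzMzMzMzMzMzMzMzIiIiIiIiIiIiIiIiIhERERERETMzMzMzMzMzMzMzMzMxEiIiIiIiIiIiIiIiERERERERMzMzMzMzMzMzMzMzMzERERIiIiIiIiIiIiEREREREREzMzMzMzMzMzMzMzMzERERERIiIiIiIiIiERERERERETMzMzMzMzMzMzMzMzMRERERESIiIiIiIhERERERERERMzMzMzMzMzMzMzMzMxERERERIiIiIiIREREREREREREzMzMzMzMzMzMzMzMzERERERESIiIiERERERERERERETMzMzMzMzMzMzMzMzMRERERERERERERERERERERERERMzMzMzMzMzMzMzMzMzEREREREREREREREREREREREREzMzMzMzMzMzMzMzMzMRERERERERERERERERERERERETMzMzMzMzMzMzMzMzERERERERERERERERERERERERERMzMzMzMzMzMzMzMxEREREREREREREREREREREREREREzMzMzMzMzMzMzERERERERERERERERERERERERERERETMzMzMzERMzMxERERERERERERERERERERERERERERERMzMzMxEREREREREREREREREREREREREREREREREREREzMzMxERERERERERERERERERERERERERERERERERERETMzMzERERERERERERERERERERERERERERERERERERERMzMzMREREREREREREREREREREREREREREREREREREREzMzMxERERERERERERERERERERERERERERERERERERETMzMzERERERERERERERERERERERERERERERERERERER"/>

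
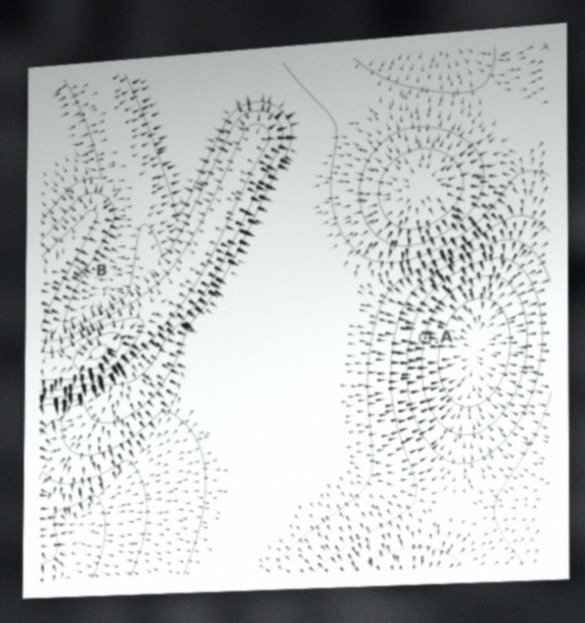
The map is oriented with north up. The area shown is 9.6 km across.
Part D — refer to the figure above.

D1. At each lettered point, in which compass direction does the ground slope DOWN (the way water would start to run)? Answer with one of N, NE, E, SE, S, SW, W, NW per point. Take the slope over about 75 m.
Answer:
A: E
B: SE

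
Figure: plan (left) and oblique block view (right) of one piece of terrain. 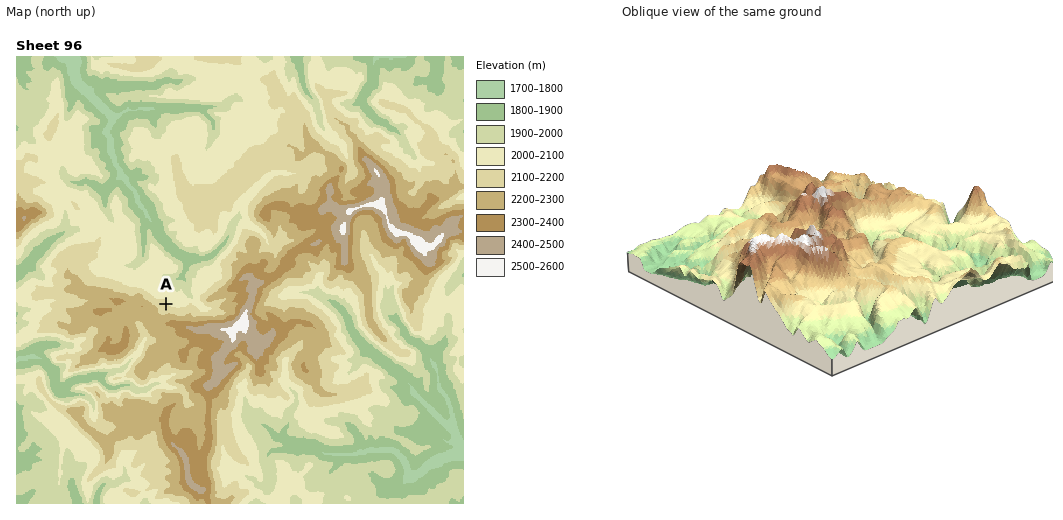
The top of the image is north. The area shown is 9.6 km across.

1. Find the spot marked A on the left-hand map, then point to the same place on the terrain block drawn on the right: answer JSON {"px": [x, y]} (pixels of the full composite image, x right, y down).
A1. {"px": [869, 220]}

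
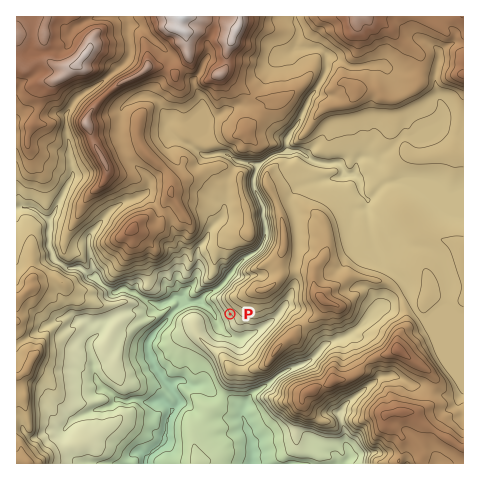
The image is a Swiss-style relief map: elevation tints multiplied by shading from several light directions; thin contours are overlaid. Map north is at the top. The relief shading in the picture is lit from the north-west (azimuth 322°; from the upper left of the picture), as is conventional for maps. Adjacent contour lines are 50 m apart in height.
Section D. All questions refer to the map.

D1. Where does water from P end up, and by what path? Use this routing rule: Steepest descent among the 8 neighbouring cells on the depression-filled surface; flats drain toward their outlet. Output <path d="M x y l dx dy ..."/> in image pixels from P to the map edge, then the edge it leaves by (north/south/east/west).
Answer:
<path d="M230 314l-8 8-5 0-3-8-8-8-6-2-11 0-10 5-3 0-25 28-3 5 0 9 5 7 0 5 12 19 7 6 1 3 3 4 3 4 0 5-8 9-4 7-1 11-4 6 0 4-1 3-13 11-1 3-1 0 0 5"/>
exit: south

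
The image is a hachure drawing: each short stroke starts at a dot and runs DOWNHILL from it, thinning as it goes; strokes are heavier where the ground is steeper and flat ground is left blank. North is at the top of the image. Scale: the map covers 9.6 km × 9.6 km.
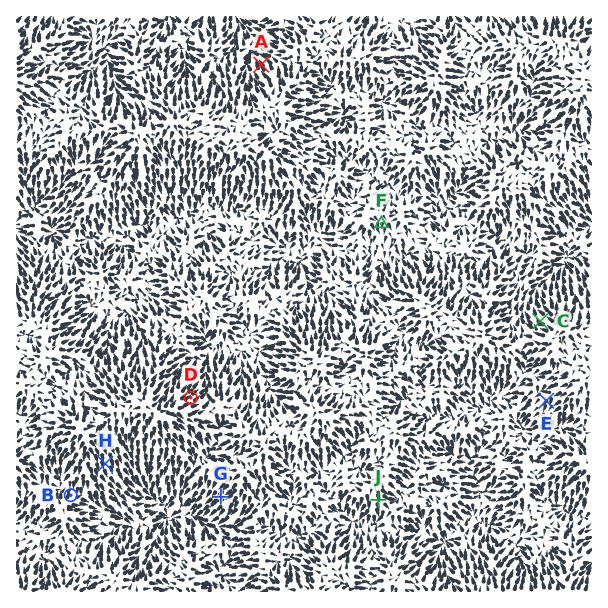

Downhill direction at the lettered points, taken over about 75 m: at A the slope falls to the NW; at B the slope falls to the NE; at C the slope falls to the NW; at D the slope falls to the NE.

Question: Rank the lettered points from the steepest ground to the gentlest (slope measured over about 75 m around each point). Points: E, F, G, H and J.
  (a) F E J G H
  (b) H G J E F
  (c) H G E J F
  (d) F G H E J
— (b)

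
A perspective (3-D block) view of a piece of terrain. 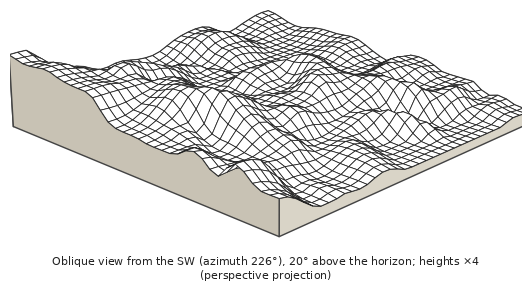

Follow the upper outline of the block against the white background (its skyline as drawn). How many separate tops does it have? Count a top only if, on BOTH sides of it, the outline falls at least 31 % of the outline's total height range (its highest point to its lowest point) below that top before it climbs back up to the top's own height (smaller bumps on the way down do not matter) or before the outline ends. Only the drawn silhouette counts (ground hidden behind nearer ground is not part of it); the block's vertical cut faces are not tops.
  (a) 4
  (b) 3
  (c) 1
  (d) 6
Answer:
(b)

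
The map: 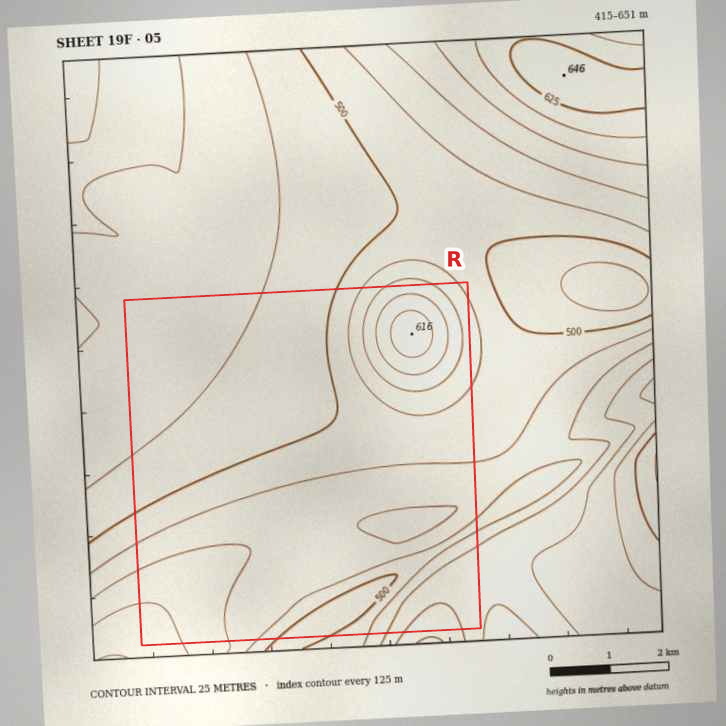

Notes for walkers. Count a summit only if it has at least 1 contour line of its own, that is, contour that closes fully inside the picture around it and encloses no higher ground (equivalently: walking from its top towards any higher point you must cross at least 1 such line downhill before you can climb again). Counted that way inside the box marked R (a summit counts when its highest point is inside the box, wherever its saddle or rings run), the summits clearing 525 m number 2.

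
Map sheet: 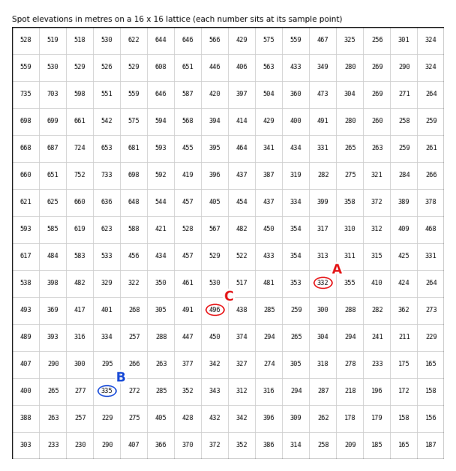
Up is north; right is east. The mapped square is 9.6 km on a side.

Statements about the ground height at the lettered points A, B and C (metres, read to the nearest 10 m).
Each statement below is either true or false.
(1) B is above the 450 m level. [false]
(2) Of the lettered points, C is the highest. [true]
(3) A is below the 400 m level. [true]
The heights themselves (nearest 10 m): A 330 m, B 340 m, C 500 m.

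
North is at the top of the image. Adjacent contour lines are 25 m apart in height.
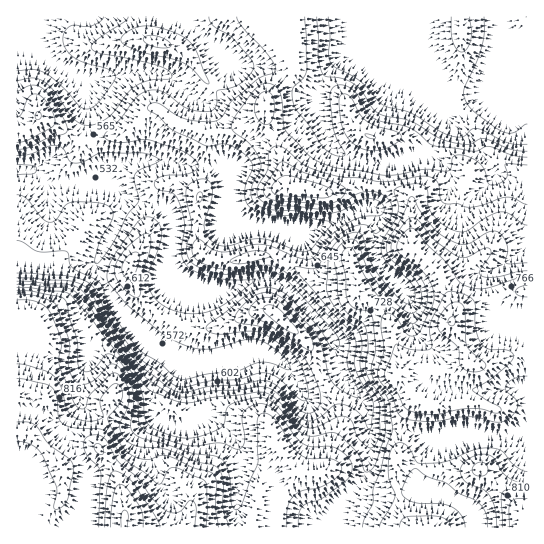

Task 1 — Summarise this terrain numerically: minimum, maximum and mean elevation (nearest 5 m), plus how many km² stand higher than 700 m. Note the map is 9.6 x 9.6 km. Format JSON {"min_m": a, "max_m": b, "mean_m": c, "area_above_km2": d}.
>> {"min_m": 505, "max_m": 925, "mean_m": 660, "area_above_km2": 33.8}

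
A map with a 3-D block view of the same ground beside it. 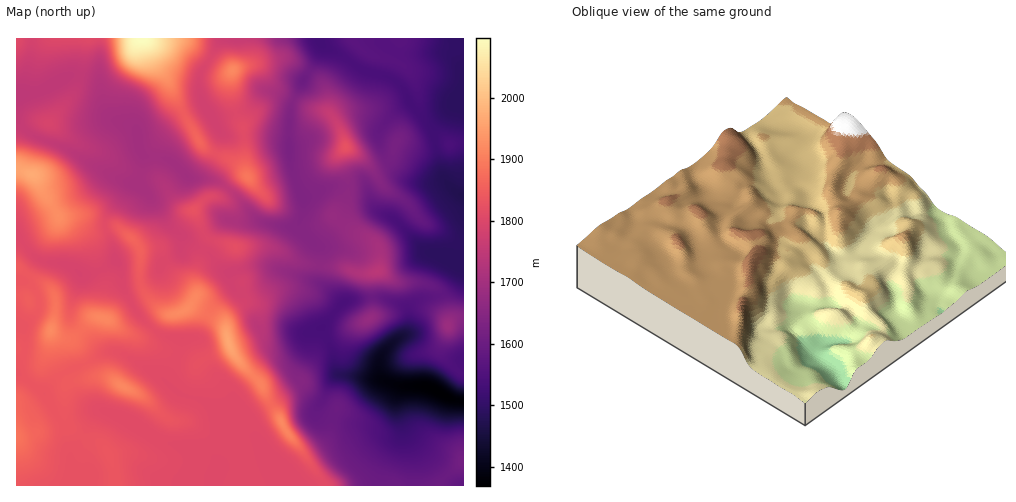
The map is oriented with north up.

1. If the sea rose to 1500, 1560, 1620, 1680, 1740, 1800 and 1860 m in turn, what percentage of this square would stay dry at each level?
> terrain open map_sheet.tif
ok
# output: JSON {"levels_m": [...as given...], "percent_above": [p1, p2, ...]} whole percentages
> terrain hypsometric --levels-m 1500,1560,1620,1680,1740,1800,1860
{"levels_m": [1500, 1560, 1620, 1680, 1740, 1800, 1860], "percent_above": [94, 84, 73, 64, 53, 39, 10]}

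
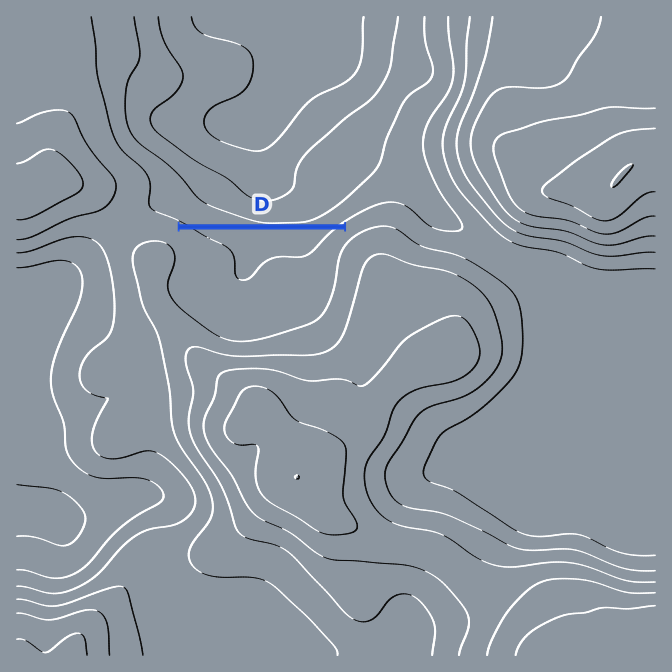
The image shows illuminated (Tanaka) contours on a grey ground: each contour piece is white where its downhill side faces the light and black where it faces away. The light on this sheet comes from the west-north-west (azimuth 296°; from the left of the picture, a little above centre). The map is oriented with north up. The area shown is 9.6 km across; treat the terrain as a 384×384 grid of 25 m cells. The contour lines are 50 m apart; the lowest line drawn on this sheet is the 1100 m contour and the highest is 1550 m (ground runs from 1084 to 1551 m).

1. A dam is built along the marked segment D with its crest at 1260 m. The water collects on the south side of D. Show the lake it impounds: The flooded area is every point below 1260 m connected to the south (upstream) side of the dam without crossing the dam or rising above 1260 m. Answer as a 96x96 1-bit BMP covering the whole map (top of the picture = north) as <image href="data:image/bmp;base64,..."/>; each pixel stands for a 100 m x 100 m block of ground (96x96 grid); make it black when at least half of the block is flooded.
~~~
<image width="96" height="96" href="data:image/bmp;base64,Qk2+BAAAAAAAAD4AAAAoAAAAYAAAAGAAAAABAAEAAAAAAIAEAAATCwAAEwsAAAIAAAAAAAAA////AAAAAAAAAAAAAAAAAAAAAAAAAAAAAAAAAAAAAAAAAAAAAAAAAAAAAAAAAAAAAAAAAAAAAAAAAAAAAAAAAAAAAAAAAAAAAAAAAAAAAAAAAAAAAAAAAAAAAAAAAAAAAAAAAAAAAAAAAAAAAAAAAAAAAAAAAAAAAAAAAAAAAAAAAAAAAAAAAAAAAAAAAAAAAAAAAAAAAAAAAAAAAAAAAAAAAAAAAAAAAAAAAAAAAAAAAAAAAAAAAAAAAAAAAAAAAAAAAAAAAAAAAAAAAAAAAAAAAAAAAAAAAAAAAAAAAAAAAAAAAAAAAAAAAAAAAAAAAAAAAAAAAAAAAAAAAAAAAAAAAAAAAAAAAAAAAAAAAAAAAAAAAAAAAAAAAAAAAAAAAAAAAAAAAAAAAAAAAAAAAAAAAAAAAAAAAAAAAAAAAAAAAAAAAAAAAAAAAAAAAAAAAAAAAAAAAAAAAAAAAAAAAAAAAAAAAAAAAAAAAAAAAAAAAAAAAAAAAAAAAAAAAAAAAAAAAAAAAAAAAAAAAAAAAAAAAAAAAAAAAAAAAAAAAAAAAAAAAAAAAAAAAAAAAAAAAAAAAAAAAAAAAAAAAAAAAAAAAAAAAAAAAAAAAAAAAAAAAAAAAAAAAAAAAAAAAAAAAAAAAAAAAAAAAAAAAAAAAAAAAAAAAAAAAAAAAAAAAAAAAAAAAAAAAAAAAAAAAAAAAAAAAAAAAAAAAAAAAAAAAAAAAAAAAAAAAAAAAAAAAAAAAAAAAAAAAAAAAAAAAAAAAAAAAAAAAAAAAAAAAAAAAAAAAAAAAAAAAAAAAAAAAAAAAAAAAAAAAAAAAAAAAAAAAAAAAAAAAAAAAAABgAAAAAAAAAAAAAAH+AAAAAAAAAAAAAAH/AAAAAAAAAAAAAAH/AAAAAAAAAAAAAAH/gAAAAAAAAAAAAAD/wAAAAAAAAAAAAAD//AAAAAAAAAAAAAD//gAAAAAAAAAAAAH//wAAAAAAAAAAAAP//wAAAAAAAAAAAAf//4AAAAAAAAAAAA///8AAAAAAAAAAAAAAAAAAAAAAAAAAAAAAAAAAAAAAAAAAAAAAAAAAAAAAAAAAAAAAAAAAAAAAAAAAAAAAAAAAAAAAAAAAAAAAAAAAAAAAAAAAAAAAAAAAAAAAAAAAAAAAAAAAAAAAAAAAAAAAAAAAAAAAAAAAAAAAAAAAAAAAAAAAAAAAAAAAAAAAAAAAAAAAAAAAAAAAAAAAAAAAAAAAAAAAAAAAAAAAAAAAAAAAAAAAAAAAAAAAAAAAAAAAAAAAAAAAAAAAAAAAAAAAAAAAAAAAAAAAAAAAAAAAAAAAAAAAAAAAAAAAAAAAAAAAAAAAAAAAAAAAAAAAAAAAAAAAAAAAAAAAAAAAAAAAAAAAAAAAAAAAAAAAAAAAAAAAAAAAAAAAAAAAAAAAAAAAAAAAAAAAAAAAAAAAAAAAAAAAAAAAAAAAAAAAAAAAAAAAAAAAAAAAAAAAAAAAAAAAAAAAAAAAAAAAAAAAAAAAAAAAAAAAAAAAAAAAAAAAAAAAAAAAAAAAAAAAAA="/>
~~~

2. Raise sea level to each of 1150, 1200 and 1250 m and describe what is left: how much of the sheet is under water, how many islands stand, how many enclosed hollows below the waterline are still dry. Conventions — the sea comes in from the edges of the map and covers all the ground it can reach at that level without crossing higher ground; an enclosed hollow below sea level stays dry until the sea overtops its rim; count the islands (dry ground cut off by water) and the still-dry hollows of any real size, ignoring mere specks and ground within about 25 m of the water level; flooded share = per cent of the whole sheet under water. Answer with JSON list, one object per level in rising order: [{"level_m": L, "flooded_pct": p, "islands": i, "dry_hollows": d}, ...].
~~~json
[{"level_m": 1150, "flooded_pct": 8, "islands": 0, "dry_hollows": 0}, {"level_m": 1200, "flooded_pct": 17, "islands": 0, "dry_hollows": 0}, {"level_m": 1250, "flooded_pct": 26, "islands": 0, "dry_hollows": 0}]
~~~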